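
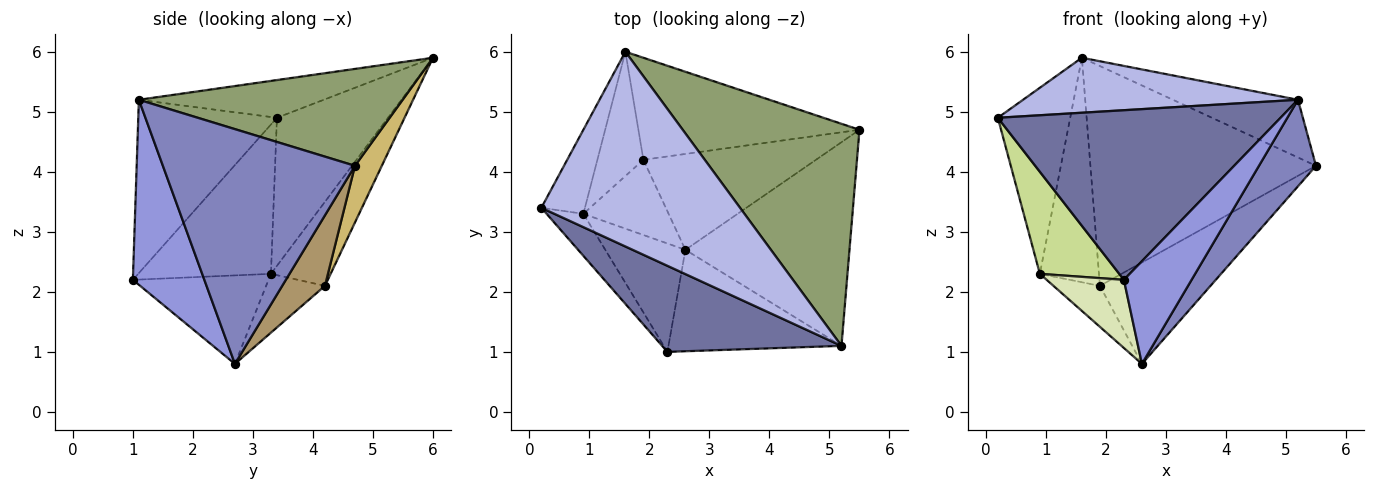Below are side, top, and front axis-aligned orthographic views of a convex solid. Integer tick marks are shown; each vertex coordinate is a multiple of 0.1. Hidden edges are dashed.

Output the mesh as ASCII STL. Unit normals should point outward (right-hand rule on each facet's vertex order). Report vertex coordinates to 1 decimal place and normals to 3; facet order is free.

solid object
 facet normal -0.401 -0.817 0.415
  outer loop
   vertex 5.2 1.1 5.2
   vertex 0.2 3.4 4.9
   vertex 2.3 1.0 2.2
  endloop
 endfacet
 facet normal 0.796 -0.236 -0.557
  outer loop
   vertex 5.2 1.1 5.2
   vertex 2.6 2.7 0.8
   vertex 5.5 4.7 4.1
  endloop
 endfacet
 facet normal 0.601 -0.569 -0.562
  outer loop
   vertex 5.2 1.1 5.2
   vertex 2.3 1.0 2.2
   vertex 2.6 2.7 0.8
  endloop
 endfacet
 facet normal -0.180 -0.267 0.947
  outer loop
   vertex 1.6 6.0 5.9
   vertex 0.2 3.4 4.9
   vertex 5.2 1.1 5.2
  endloop
 endfacet
 facet normal 0.469 0.222 0.855
  outer loop
   vertex 1.6 6.0 5.9
   vertex 5.2 1.1 5.2
   vertex 5.5 4.7 4.1
  endloop
 endfacet
 facet normal -0.813 0.530 -0.239
  outer loop
   vertex 0.9 3.3 2.3
   vertex 0.2 3.4 4.9
   vertex 1.6 6.0 5.9
  endloop
 endfacet
 facet normal -0.840 -0.502 -0.207
  outer loop
   vertex 0.9 3.3 2.3
   vertex 2.3 1.0 2.2
   vertex 0.2 3.4 4.9
  endloop
 endfacet
 facet normal -0.683 -0.389 -0.618
  outer loop
   vertex 0.9 3.3 2.3
   vertex 2.6 2.7 0.8
   vertex 2.3 1.0 2.2
  endloop
 endfacet
 facet normal 0.270 0.699 -0.662
  outer loop
   vertex 1.9 4.2 2.1
   vertex 5.5 4.7 4.1
   vertex 2.6 2.7 0.8
  endloop
 endfacet
 facet normal 0.107 0.902 -0.419
  outer loop
   vertex 1.9 4.2 2.1
   vertex 1.6 6.0 5.9
   vertex 5.5 4.7 4.1
  endloop
 endfacet
 facet normal -0.518 0.409 -0.751
  outer loop
   vertex 1.9 4.2 2.1
   vertex 2.6 2.7 0.8
   vertex 0.9 3.3 2.3
  endloop
 endfacet
 facet normal -0.662 0.655 -0.363
  outer loop
   vertex 1.9 4.2 2.1
   vertex 0.9 3.3 2.3
   vertex 1.6 6.0 5.9
  endloop
 endfacet
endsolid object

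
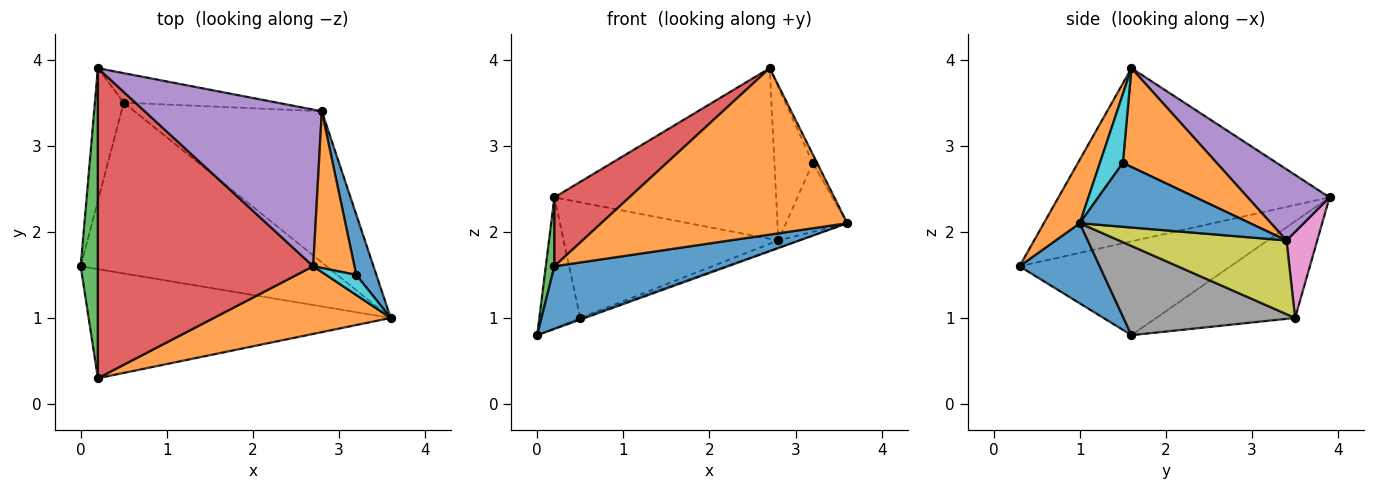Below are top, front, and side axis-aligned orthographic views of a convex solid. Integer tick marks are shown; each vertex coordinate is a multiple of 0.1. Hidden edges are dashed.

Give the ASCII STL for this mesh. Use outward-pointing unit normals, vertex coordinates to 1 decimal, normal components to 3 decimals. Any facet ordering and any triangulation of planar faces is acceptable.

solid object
 facet normal 0.224 -0.486 -0.845
  outer loop
   vertex 0.2 0.3 1.6
   vertex 0.0 1.6 0.8
   vertex 3.6 1.0 2.1
  endloop
 endfacet
 facet normal 0.134 -0.918 0.373
  outer loop
   vertex 0.2 0.3 1.6
   vertex 3.6 1.0 2.1
   vertex 2.7 1.6 3.9
  endloop
 endfacet
 facet normal -0.983 -0.040 0.181
  outer loop
   vertex 0.2 0.3 1.6
   vertex 0.2 3.9 2.4
   vertex 0.0 1.6 0.8
  endloop
 endfacet
 facet normal -0.618 -0.171 0.768
  outer loop
   vertex 0.2 0.3 1.6
   vertex 2.7 1.6 3.9
   vertex 0.2 3.9 2.4
  endloop
 endfacet
 facet normal 0.262 0.711 0.653
  outer loop
   vertex 2.8 3.4 1.9
   vertex 0.2 3.9 2.4
   vertex 2.7 1.6 3.9
  endloop
 endfacet
 facet normal -0.922 0.272 -0.275
  outer loop
   vertex 0.5 3.5 1.0
   vertex 0.0 1.6 0.8
   vertex 0.2 3.9 2.4
  endloop
 endfacet
 facet normal 0.138 0.960 -0.245
  outer loop
   vertex 0.5 3.5 1.0
   vertex 0.2 3.9 2.4
   vertex 2.8 3.4 1.9
  endloop
 endfacet
 facet normal 0.341 0.009 -0.940
  outer loop
   vertex 0.5 3.5 1.0
   vertex 3.6 1.0 2.1
   vertex 0.0 1.6 0.8
  endloop
 endfacet
 facet normal 0.366 0.044 -0.930
  outer loop
   vertex 0.5 3.5 1.0
   vertex 2.8 3.4 1.9
   vertex 3.6 1.0 2.1
  endloop
 endfacet
 facet normal 0.903 0.169 0.395
  outer loop
   vertex 3.2 1.5 2.8
   vertex 2.7 1.6 3.9
   vertex 3.6 1.0 2.1
  endloop
 endfacet
 facet normal 0.902 0.324 0.284
  outer loop
   vertex 3.2 1.5 2.8
   vertex 3.6 1.0 2.1
   vertex 2.8 3.4 1.9
  endloop
 endfacet
 facet normal 0.864 0.353 0.360
  outer loop
   vertex 3.2 1.5 2.8
   vertex 2.8 3.4 1.9
   vertex 2.7 1.6 3.9
  endloop
 endfacet
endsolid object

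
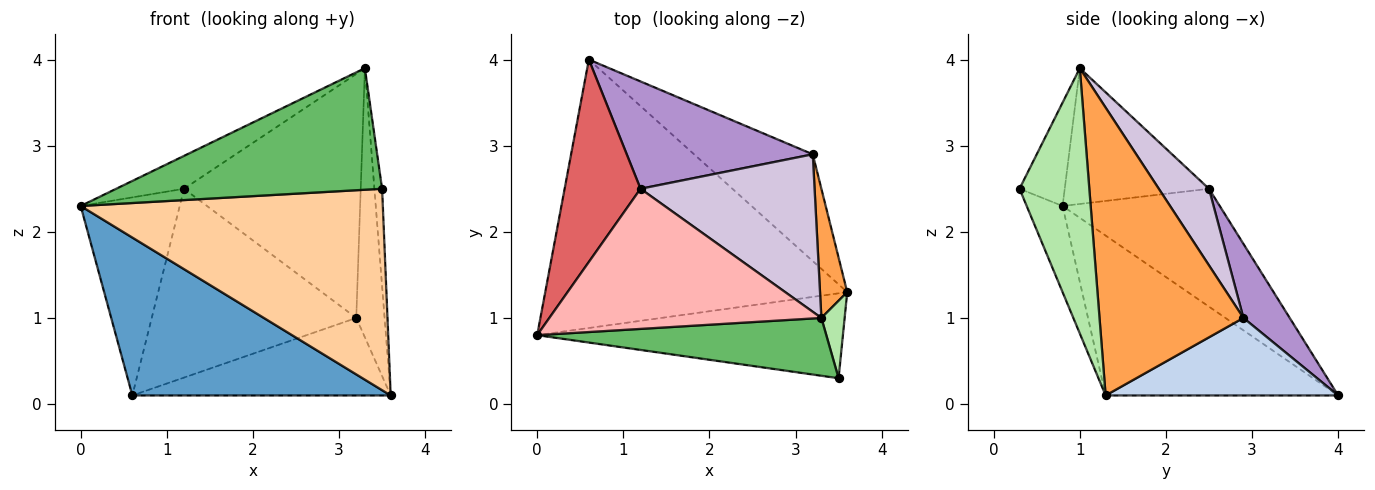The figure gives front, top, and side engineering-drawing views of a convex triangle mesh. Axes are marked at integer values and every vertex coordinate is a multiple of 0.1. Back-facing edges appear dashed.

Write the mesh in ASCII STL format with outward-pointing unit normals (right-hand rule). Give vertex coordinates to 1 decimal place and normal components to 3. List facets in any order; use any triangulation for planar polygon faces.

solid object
 facet normal -0.415 -0.461 -0.784
  outer loop
   vertex 0.6 4.0 0.1
   vertex 3.6 1.3 0.1
   vertex 0.0 0.8 2.3
  endloop
 endfacet
 facet normal 0.467 0.519 -0.715
  outer loop
   vertex 3.2 2.9 1.0
   vertex 3.6 1.3 0.1
   vertex 0.6 4.0 0.1
  endloop
 endfacet
 facet normal 0.977 0.192 0.092
  outer loop
   vertex 3.2 2.9 1.0
   vertex 3.3 1.0 3.9
   vertex 3.6 1.3 0.1
  endloop
 endfacet
 facet normal -0.109 -0.916 -0.386
  outer loop
   vertex 3.5 0.3 2.5
   vertex 0.0 0.8 2.3
   vertex 3.6 1.3 0.1
  endloop
 endfacet
 facet normal -0.152 -0.893 0.425
  outer loop
   vertex 3.5 0.3 2.5
   vertex 3.3 1.0 3.9
   vertex 0.0 0.8 2.3
  endloop
 endfacet
 facet normal 0.990 0.109 0.087
  outer loop
   vertex 3.5 0.3 2.5
   vertex 3.6 1.3 0.1
   vertex 3.3 1.0 3.9
  endloop
 endfacet
 facet normal -0.743 0.468 0.478
  outer loop
   vertex 1.2 2.5 2.5
   vertex 0.6 4.0 0.1
   vertex 0.0 0.8 2.3
  endloop
 endfacet
 facet normal -0.437 0.205 0.876
  outer loop
   vertex 1.2 2.5 2.5
   vertex 0.0 0.8 2.3
   vertex 3.3 1.0 3.9
  endloop
 endfacet
 facet normal 0.193 0.853 0.485
  outer loop
   vertex 1.2 2.5 2.5
   vertex 3.2 2.9 1.0
   vertex 0.6 4.0 0.1
  endloop
 endfacet
 facet normal 0.232 0.817 0.527
  outer loop
   vertex 1.2 2.5 2.5
   vertex 3.3 1.0 3.9
   vertex 3.2 2.9 1.0
  endloop
 endfacet
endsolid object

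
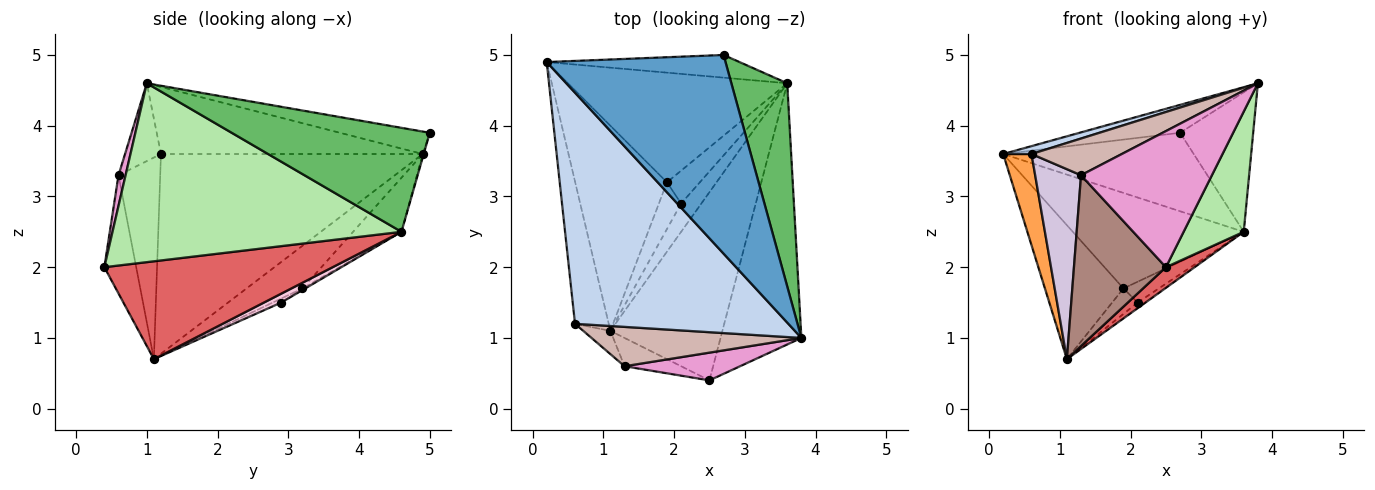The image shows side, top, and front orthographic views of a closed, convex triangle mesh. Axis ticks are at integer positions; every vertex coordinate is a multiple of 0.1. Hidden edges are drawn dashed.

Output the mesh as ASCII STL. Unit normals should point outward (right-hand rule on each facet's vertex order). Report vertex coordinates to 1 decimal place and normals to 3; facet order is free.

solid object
 facet normal -0.123 0.138 0.983
  outer loop
   vertex 2.7 5.0 3.9
   vertex 0.2 4.9 3.6
   vertex 3.8 1.0 4.6
  endloop
 endfacet
 facet normal -0.300 -0.032 0.953
  outer loop
   vertex 0.6 1.2 3.6
   vertex 3.8 1.0 4.6
   vertex 0.2 4.9 3.6
  endloop
 endfacet
 facet normal -0.981 -0.106 -0.165
  outer loop
   vertex 0.6 1.2 3.6
   vertex 0.2 4.9 3.6
   vertex 1.1 1.1 0.7
  endloop
 endfacet
 facet normal -0.005 0.961 -0.278
  outer loop
   vertex 3.6 4.6 2.5
   vertex 0.2 4.9 3.6
   vertex 2.7 5.0 3.9
  endloop
 endfacet
 facet normal 0.838 0.309 0.450
  outer loop
   vertex 3.6 4.6 2.5
   vertex 2.7 5.0 3.9
   vertex 3.8 1.0 4.6
  endloop
 endfacet
 facet normal 0.895 -0.186 -0.405
  outer loop
   vertex 2.5 0.4 2.0
   vertex 3.6 4.6 2.5
   vertex 3.8 1.0 4.6
  endloop
 endfacet
 facet normal 0.656 -0.082 -0.751
  outer loop
   vertex 2.5 0.4 2.0
   vertex 1.1 1.1 0.7
   vertex 3.6 4.6 2.5
  endloop
 endfacet
 facet normal -0.362 0.510 -0.780
  outer loop
   vertex 1.9 3.2 1.7
   vertex 1.1 1.1 0.7
   vertex 0.2 4.9 3.6
  endloop
 endfacet
 facet normal -0.183 0.646 -0.741
  outer loop
   vertex 1.9 3.2 1.7
   vertex 0.2 4.9 3.6
   vertex 3.6 4.6 2.5
  endloop
 endfacet
 facet normal -0.670 -0.737 -0.090
  outer loop
   vertex 1.3 0.6 3.3
   vertex 0.6 1.2 3.6
   vertex 1.1 1.1 0.7
  endloop
 endfacet
 facet normal -0.323 -0.934 -0.155
  outer loop
   vertex 1.3 0.6 3.3
   vertex 1.1 1.1 0.7
   vertex 2.5 0.4 2.0
  endloop
 endfacet
 facet normal -0.262 -0.658 0.706
  outer loop
   vertex 1.3 0.6 3.3
   vertex 3.8 1.0 4.6
   vertex 0.6 1.2 3.6
  endloop
 endfacet
 facet normal 0.053 -0.978 0.199
  outer loop
   vertex 1.3 0.6 3.3
   vertex 2.5 0.4 2.0
   vertex 3.8 1.0 4.6
  endloop
 endfacet
 facet normal 0.396 0.180 -0.900
  outer loop
   vertex 2.1 2.9 1.5
   vertex 3.6 4.6 2.5
   vertex 1.1 1.1 0.7
  endloop
 endfacet
 facet normal -0.158 0.473 -0.867
  outer loop
   vertex 2.1 2.9 1.5
   vertex 1.1 1.1 0.7
   vertex 1.9 3.2 1.7
  endloop
 endfacet
 facet normal -0.043 0.534 -0.844
  outer loop
   vertex 2.1 2.9 1.5
   vertex 1.9 3.2 1.7
   vertex 3.6 4.6 2.5
  endloop
 endfacet
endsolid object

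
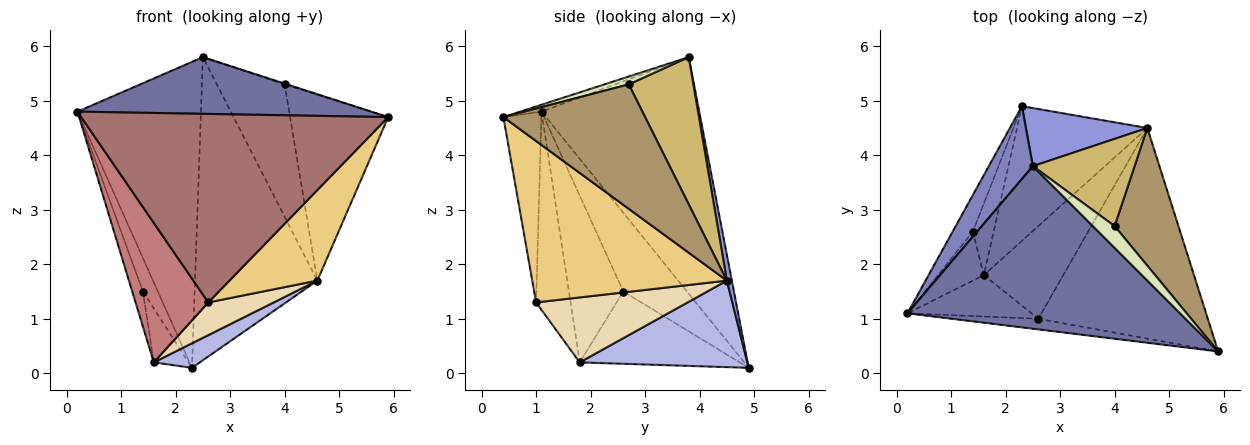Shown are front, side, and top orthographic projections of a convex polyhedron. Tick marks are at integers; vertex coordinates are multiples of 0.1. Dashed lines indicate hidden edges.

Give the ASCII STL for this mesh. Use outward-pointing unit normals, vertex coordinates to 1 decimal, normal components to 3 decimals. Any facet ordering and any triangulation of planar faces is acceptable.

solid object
 facet normal -0.024 -0.329 0.944
  outer loop
   vertex 2.5 3.8 5.8
   vertex 0.2 1.1 4.8
   vertex 5.9 0.4 4.7
  endloop
 endfacet
 facet normal -0.779 0.610 0.145
  outer loop
   vertex 2.5 3.8 5.8
   vertex 2.3 4.9 0.1
   vertex 0.2 1.1 4.8
  endloop
 endfacet
 facet normal 0.040 0.981 0.188
  outer loop
   vertex 4.6 4.5 1.7
   vertex 2.3 4.9 0.1
   vertex 2.5 3.8 5.8
  endloop
 endfacet
 facet normal 0.547 -0.150 -0.824
  outer loop
   vertex 4.6 4.5 1.7
   vertex 1.6 1.8 0.2
   vertex 2.3 4.9 0.1
  endloop
 endfacet
 facet normal -0.944 0.222 -0.243
  outer loop
   vertex 1.4 2.6 1.5
   vertex 0.2 1.1 4.8
   vertex 2.3 4.9 0.1
  endloop
 endfacet
 facet normal -0.948 0.186 -0.260
  outer loop
   vertex 1.4 2.6 1.5
   vertex 1.6 1.8 0.2
   vertex 0.2 1.1 4.8
  endloop
 endfacet
 facet normal -0.941 0.204 -0.270
  outer loop
   vertex 1.4 2.6 1.5
   vertex 2.3 4.9 0.1
   vertex 1.6 1.8 0.2
  endloop
 endfacet
 facet normal 0.339 0.035 0.940
  outer loop
   vertex 4.0 2.7 5.3
   vertex 2.5 3.8 5.8
   vertex 5.9 0.4 4.7
  endloop
 endfacet
 facet normal 0.758 0.524 0.389
  outer loop
   vertex 4.0 2.7 5.3
   vertex 5.9 0.4 4.7
   vertex 4.6 4.5 1.7
  endloop
 endfacet
 facet normal 0.623 0.653 0.430
  outer loop
   vertex 4.0 2.7 5.3
   vertex 4.6 4.5 1.7
   vertex 2.5 3.8 5.8
  endloop
 endfacet
 facet normal 0.658 -0.297 -0.691
  outer loop
   vertex 2.6 1.0 1.3
   vertex 4.6 4.5 1.7
   vertex 5.9 0.4 4.7
  endloop
 endfacet
 facet normal 0.611 -0.264 -0.747
  outer loop
   vertex 2.6 1.0 1.3
   vertex 1.6 1.8 0.2
   vertex 4.6 4.5 1.7
  endloop
 endfacet
 facet normal -0.123 -0.991 -0.056
  outer loop
   vertex 2.6 1.0 1.3
   vertex 5.9 0.4 4.7
   vertex 0.2 1.1 4.8
  endloop
 endfacet
 facet normal -0.414 -0.873 -0.259
  outer loop
   vertex 2.6 1.0 1.3
   vertex 0.2 1.1 4.8
   vertex 1.6 1.8 0.2
  endloop
 endfacet
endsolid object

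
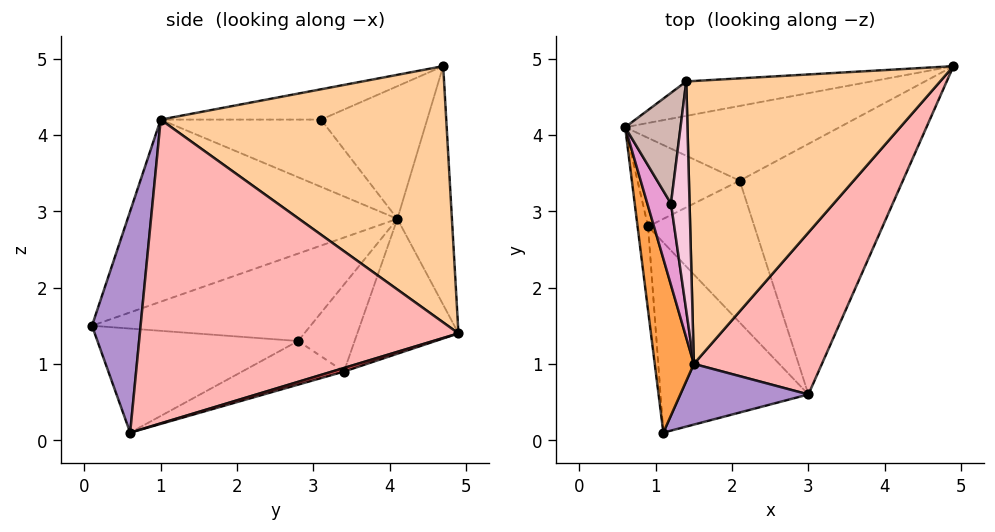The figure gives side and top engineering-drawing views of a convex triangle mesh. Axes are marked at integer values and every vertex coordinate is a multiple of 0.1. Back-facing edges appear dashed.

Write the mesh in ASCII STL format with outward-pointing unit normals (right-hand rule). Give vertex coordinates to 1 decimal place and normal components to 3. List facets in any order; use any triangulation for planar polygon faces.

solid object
 facet normal -0.243 0.952 -0.188
  outer loop
   vertex 1.4 4.7 4.9
   vertex 4.9 4.9 1.4
   vertex 0.6 4.1 2.9
  endloop
 endfacet
 facet normal -0.329 0.787 -0.522
  outer loop
   vertex 2.1 3.4 0.9
   vertex 0.6 4.1 2.9
   vertex 4.9 4.9 1.4
  endloop
 endfacet
 facet normal -0.959 -0.192 0.206
  outer loop
   vertex 1.5 1.0 4.2
   vertex 0.6 4.1 2.9
   vertex 1.1 0.1 1.5
  endloop
 endfacet
 facet normal 0.706 -0.113 0.699
  outer loop
   vertex 1.5 1.0 4.2
   vertex 4.9 4.9 1.4
   vertex 1.4 4.7 4.9
  endloop
 endfacet
 facet normal -0.990 -0.082 -0.119
  outer loop
   vertex 0.9 2.8 1.3
   vertex 1.1 0.1 1.5
   vertex 0.6 4.1 2.9
  endloop
 endfacet
 facet normal -0.509 0.619 -0.598
  outer loop
   vertex 0.9 2.8 1.3
   vertex 0.6 4.1 2.9
   vertex 2.1 3.4 0.9
  endloop
 endfacet
 facet normal 0.021 0.281 -0.960
  outer loop
   vertex 3.0 0.6 0.1
   vertex 2.1 3.4 0.9
   vertex 4.9 4.9 1.4
  endloop
 endfacet
 facet normal 0.816 -0.465 0.344
  outer loop
   vertex 3.0 0.6 0.1
   vertex 4.9 4.9 1.4
   vertex 1.5 1.0 4.2
  endloop
 endfacet
 facet normal 0.405 -0.884 0.234
  outer loop
   vertex 3.0 0.6 0.1
   vertex 1.5 1.0 4.2
   vertex 1.1 0.1 1.5
  endloop
 endfacet
 facet normal -0.572 -0.103 -0.814
  outer loop
   vertex 3.0 0.6 0.1
   vertex 1.1 0.1 1.5
   vertex 0.9 2.8 1.3
  endloop
 endfacet
 facet normal -0.376 0.141 -0.916
  outer loop
   vertex 3.0 0.6 0.1
   vertex 0.9 2.8 1.3
   vertex 2.1 3.4 0.9
  endloop
 endfacet
 facet normal -0.922 -0.053 0.385
  outer loop
   vertex 1.2 3.1 4.2
   vertex 1.4 4.7 4.9
   vertex 0.6 4.1 2.9
  endloop
 endfacet
 facet normal -0.935 -0.134 0.329
  outer loop
   vertex 1.2 3.1 4.2
   vertex 0.6 4.1 2.9
   vertex 1.5 1.0 4.2
  endloop
 endfacet
 facet normal -0.847 -0.121 0.518
  outer loop
   vertex 1.2 3.1 4.2
   vertex 1.5 1.0 4.2
   vertex 1.4 4.7 4.9
  endloop
 endfacet
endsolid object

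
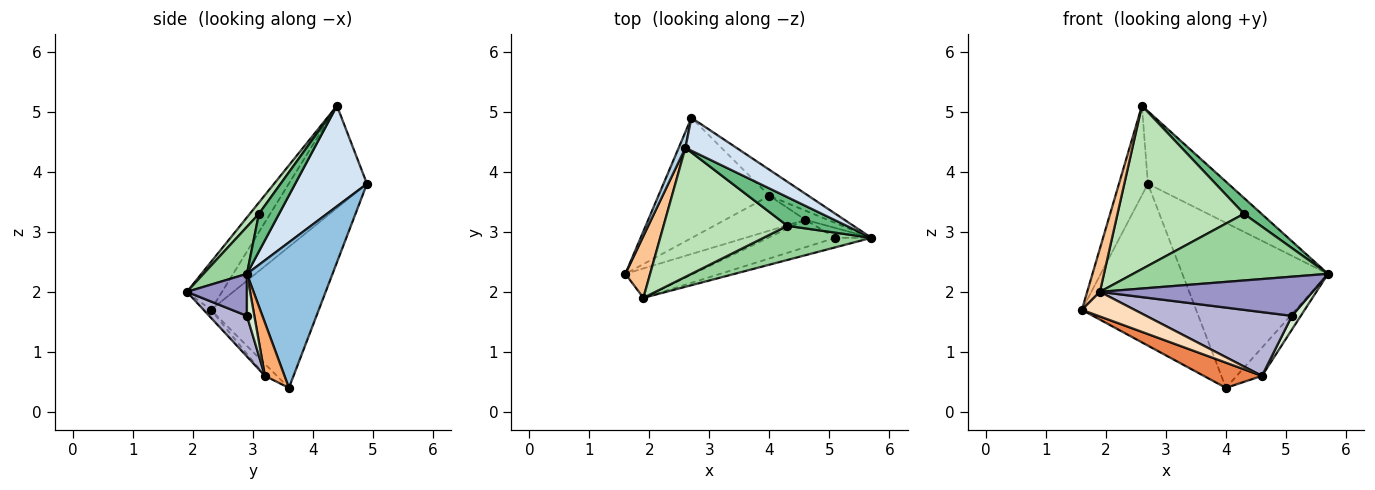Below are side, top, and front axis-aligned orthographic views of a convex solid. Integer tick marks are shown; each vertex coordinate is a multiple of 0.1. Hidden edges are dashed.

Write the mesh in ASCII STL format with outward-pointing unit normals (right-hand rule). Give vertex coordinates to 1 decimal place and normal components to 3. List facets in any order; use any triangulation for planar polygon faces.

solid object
 facet normal -0.604 0.640 -0.475
  outer loop
   vertex 4.0 3.6 0.4
   vertex 1.6 2.3 1.7
   vertex 2.7 4.9 3.8
  endloop
 endfacet
 facet normal 0.502 0.854 -0.135
  outer loop
   vertex 4.0 3.6 0.4
   vertex 2.7 4.9 3.8
   vertex 5.7 2.9 2.3
  endloop
 endfacet
 facet normal -0.936 0.347 0.061
  outer loop
   vertex 2.6 4.4 5.1
   vertex 2.7 4.9 3.8
   vertex 1.6 2.3 1.7
  endloop
 endfacet
 facet normal 0.631 0.706 0.320
  outer loop
   vertex 2.6 4.4 5.1
   vertex 5.7 2.9 2.3
   vertex 2.7 4.9 3.8
  endloop
 endfacet
 facet normal -0.120 -0.582 -0.804
  outer loop
   vertex 4.6 3.2 0.6
   vertex 1.6 2.3 1.7
   vertex 4.0 3.6 0.4
  endloop
 endfacet
 facet normal 0.593 0.766 -0.249
  outer loop
   vertex 4.6 3.2 0.6
   vertex 4.0 3.6 0.4
   vertex 5.7 2.9 2.3
  endloop
 endfacet
 facet normal -0.846 -0.306 0.438
  outer loop
   vertex 1.9 1.9 2.0
   vertex 2.6 4.4 5.1
   vertex 1.6 2.3 1.7
  endloop
 endfacet
 facet normal -0.088 -0.639 -0.764
  outer loop
   vertex 1.9 1.9 2.0
   vertex 1.6 2.3 1.7
   vertex 4.6 3.2 0.6
  endloop
 endfacet
 facet normal 0.486 -0.424 0.765
  outer loop
   vertex 4.3 3.1 3.3
   vertex 5.7 2.9 2.3
   vertex 2.6 4.4 5.1
  endloop
 endfacet
 facet normal 0.194 -0.873 0.447
  outer loop
   vertex 4.3 3.1 3.3
   vertex 1.9 1.9 2.0
   vertex 5.7 2.9 2.3
  endloop
 endfacet
 facet normal 0.056 -0.783 0.619
  outer loop
   vertex 4.3 3.1 3.3
   vertex 2.6 4.4 5.1
   vertex 1.9 1.9 2.0
  endloop
 endfacet
 facet normal 0.563 -0.671 -0.483
  outer loop
   vertex 5.1 2.9 1.6
   vertex 4.6 3.2 0.6
   vertex 5.7 2.9 2.3
  endloop
 endfacet
 facet normal 0.265 -0.937 -0.227
  outer loop
   vertex 5.1 2.9 1.6
   vertex 5.7 2.9 2.3
   vertex 1.9 1.9 2.0
  endloop
 endfacet
 facet normal 0.231 -0.894 -0.384
  outer loop
   vertex 5.1 2.9 1.6
   vertex 1.9 1.9 2.0
   vertex 4.6 3.2 0.6
  endloop
 endfacet
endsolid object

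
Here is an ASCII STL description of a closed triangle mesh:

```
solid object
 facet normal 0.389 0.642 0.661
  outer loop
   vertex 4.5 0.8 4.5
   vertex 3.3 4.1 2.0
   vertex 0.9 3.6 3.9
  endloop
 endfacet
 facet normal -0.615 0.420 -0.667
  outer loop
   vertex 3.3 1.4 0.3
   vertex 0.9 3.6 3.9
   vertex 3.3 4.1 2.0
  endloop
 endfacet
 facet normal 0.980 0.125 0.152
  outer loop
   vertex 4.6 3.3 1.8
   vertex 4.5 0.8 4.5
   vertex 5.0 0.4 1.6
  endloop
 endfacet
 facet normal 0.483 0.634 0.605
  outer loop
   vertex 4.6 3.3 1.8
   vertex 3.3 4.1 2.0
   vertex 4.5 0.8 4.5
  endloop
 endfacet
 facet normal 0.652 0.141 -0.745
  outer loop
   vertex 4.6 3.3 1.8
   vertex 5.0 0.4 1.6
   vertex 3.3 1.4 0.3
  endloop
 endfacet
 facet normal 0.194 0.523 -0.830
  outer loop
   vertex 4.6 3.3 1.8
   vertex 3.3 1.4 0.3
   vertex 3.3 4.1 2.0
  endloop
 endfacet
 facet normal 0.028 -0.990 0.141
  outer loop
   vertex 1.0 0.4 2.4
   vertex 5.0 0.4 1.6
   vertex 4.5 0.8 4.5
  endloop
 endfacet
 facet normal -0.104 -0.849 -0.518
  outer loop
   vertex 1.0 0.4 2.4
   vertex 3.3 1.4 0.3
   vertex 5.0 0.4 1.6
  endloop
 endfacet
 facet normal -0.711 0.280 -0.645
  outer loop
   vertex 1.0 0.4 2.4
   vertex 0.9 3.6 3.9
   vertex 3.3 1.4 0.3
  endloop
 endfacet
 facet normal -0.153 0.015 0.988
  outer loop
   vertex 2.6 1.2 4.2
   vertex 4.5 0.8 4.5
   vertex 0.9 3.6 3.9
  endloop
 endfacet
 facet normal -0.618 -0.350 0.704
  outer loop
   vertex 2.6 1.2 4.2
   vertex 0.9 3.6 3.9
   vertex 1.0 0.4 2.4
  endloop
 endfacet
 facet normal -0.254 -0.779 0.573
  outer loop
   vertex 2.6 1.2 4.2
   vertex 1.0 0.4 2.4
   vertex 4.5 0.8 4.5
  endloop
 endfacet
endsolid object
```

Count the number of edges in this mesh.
18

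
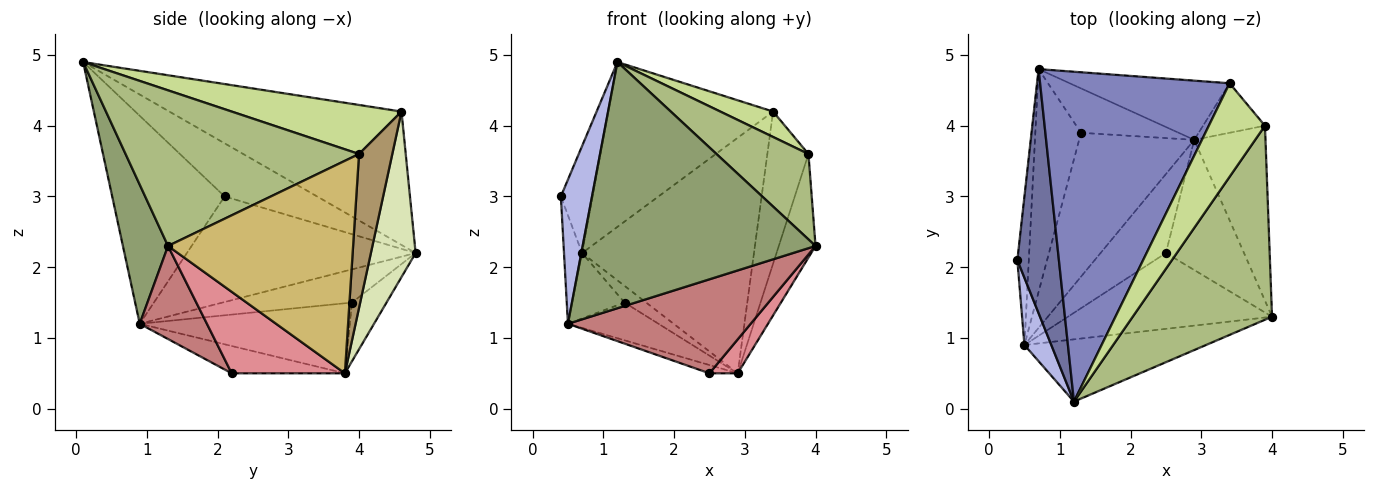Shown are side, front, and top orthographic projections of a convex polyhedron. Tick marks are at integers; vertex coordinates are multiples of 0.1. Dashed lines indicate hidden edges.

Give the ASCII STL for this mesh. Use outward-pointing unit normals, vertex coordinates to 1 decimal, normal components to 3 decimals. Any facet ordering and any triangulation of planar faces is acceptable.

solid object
 facet normal -0.761 0.261 0.595
  outer loop
   vertex 1.2 0.1 4.9
   vertex 0.7 4.8 2.2
   vertex 0.4 2.1 3.0
  endloop
 endfacet
 facet normal -0.533 0.378 0.757
  outer loop
   vertex 3.4 4.6 4.2
   vertex 0.7 4.8 2.2
   vertex 1.2 0.1 4.9
  endloop
 endfacet
 facet normal -0.991 0.078 -0.107
  outer loop
   vertex 0.5 0.9 1.2
   vertex 0.4 2.1 3.0
   vertex 0.7 4.8 2.2
  endloop
 endfacet
 facet normal -0.956 -0.265 0.124
  outer loop
   vertex 0.5 0.9 1.2
   vertex 1.2 0.1 4.9
   vertex 0.4 2.1 3.0
  endloop
 endfacet
 facet normal 0.185 -0.953 -0.241
  outer loop
   vertex 0.5 0.9 1.2
   vertex 4.0 1.3 2.3
   vertex 1.2 0.1 4.9
  endloop
 endfacet
 facet normal 0.715 -0.282 0.640
  outer loop
   vertex 3.9 4.0 3.6
   vertex 1.2 0.1 4.9
   vertex 4.0 1.3 2.3
  endloop
 endfacet
 facet normal 0.645 -0.200 0.738
  outer loop
   vertex 3.9 4.0 3.6
   vertex 3.4 4.6 4.2
   vertex 1.2 0.1 4.9
  endloop
 endfacet
 facet normal 0.245 0.940 -0.236
  outer loop
   vertex 2.9 3.8 0.5
   vertex 0.7 4.8 2.2
   vertex 3.4 4.6 4.2
  endloop
 endfacet
 facet normal 0.610 0.754 -0.245
  outer loop
   vertex 2.9 3.8 0.5
   vertex 3.4 4.6 4.2
   vertex 3.9 4.0 3.6
  endloop
 endfacet
 facet normal 0.932 0.185 -0.312
  outer loop
   vertex 2.9 3.8 0.5
   vertex 3.9 4.0 3.6
   vertex 4.0 1.3 2.3
  endloop
 endfacet
 facet normal -0.572 0.231 -0.787
  outer loop
   vertex 1.3 3.9 1.5
   vertex 0.5 0.9 1.2
   vertex 0.7 4.8 2.2
  endloop
 endfacet
 facet normal -0.490 0.307 -0.815
  outer loop
   vertex 1.3 3.9 1.5
   vertex 0.7 4.8 2.2
   vertex 2.9 3.8 0.5
  endloop
 endfacet
 facet normal -0.507 0.219 -0.834
  outer loop
   vertex 1.3 3.9 1.5
   vertex 2.9 3.8 0.5
   vertex 0.5 0.9 1.2
  endloop
 endfacet
 facet normal 0.275 -0.748 -0.604
  outer loop
   vertex 2.5 2.2 0.5
   vertex 4.0 1.3 2.3
   vertex 0.5 0.9 1.2
  endloop
 endfacet
 facet normal 0.711 -0.178 -0.681
  outer loop
   vertex 2.5 2.2 0.5
   vertex 2.9 3.8 0.5
   vertex 4.0 1.3 2.3
  endloop
 endfacet
 facet normal -0.384 0.096 -0.918
  outer loop
   vertex 2.5 2.2 0.5
   vertex 0.5 0.9 1.2
   vertex 2.9 3.8 0.5
  endloop
 endfacet
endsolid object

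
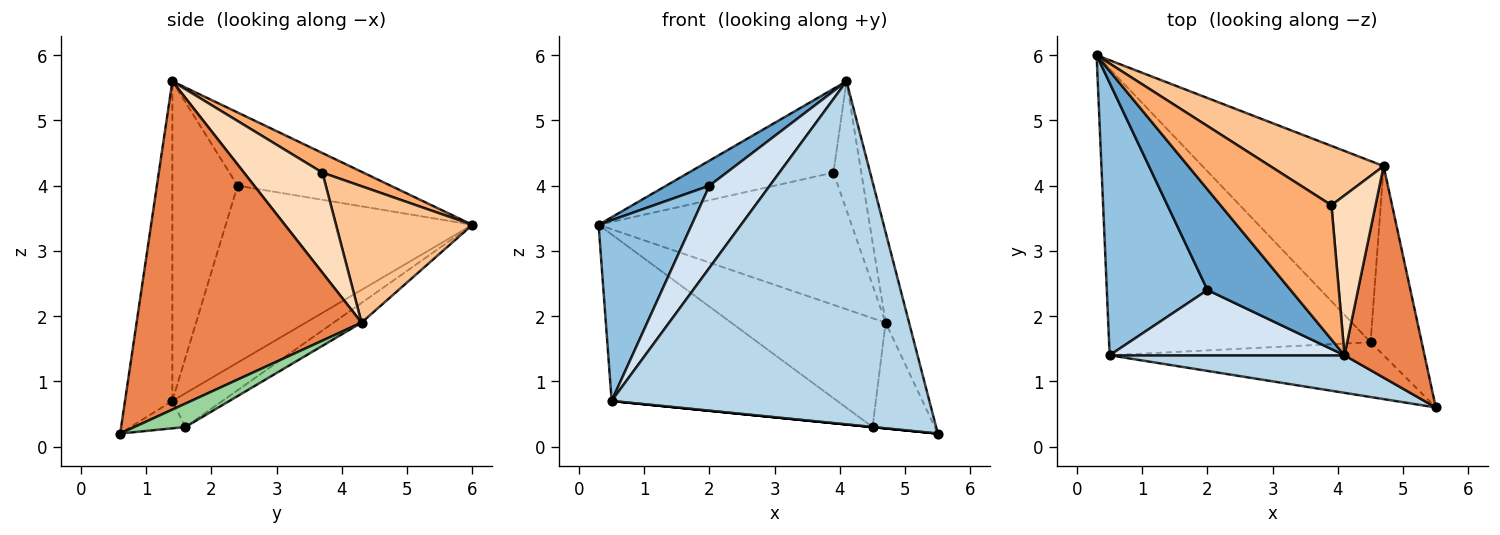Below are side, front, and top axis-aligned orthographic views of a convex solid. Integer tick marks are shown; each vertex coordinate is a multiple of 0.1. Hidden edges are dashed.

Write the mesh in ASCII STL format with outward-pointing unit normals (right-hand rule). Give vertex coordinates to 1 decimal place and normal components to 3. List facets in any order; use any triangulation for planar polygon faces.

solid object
 facet normal -0.650 -0.184 0.738
  outer loop
   vertex 2.0 2.4 4.0
   vertex 4.1 1.4 5.6
   vertex 0.3 6.0 3.4
  endloop
 endfacet
 facet normal -0.826 -0.312 0.470
  outer loop
   vertex 0.5 1.4 0.7
   vertex 2.0 2.4 4.0
   vertex 0.3 6.0 3.4
  endloop
 endfacet
 facet normal -0.147 -0.983 0.108
  outer loop
   vertex 0.5 1.4 0.7
   vertex 5.5 0.6 0.2
   vertex 4.1 1.4 5.6
  endloop
 endfacet
 facet normal -0.646 -0.597 0.475
  outer loop
   vertex 0.5 1.4 0.7
   vertex 4.1 1.4 5.6
   vertex 2.0 2.4 4.0
  endloop
 endfacet
 facet normal 0.967 0.101 0.236
  outer loop
   vertex 4.7 4.3 1.9
   vertex 4.1 1.4 5.6
   vertex 5.5 0.6 0.2
  endloop
 endfacet
 facet normal 0.148 0.524 0.839
  outer loop
   vertex 3.9 3.7 4.2
   vertex 0.3 6.0 3.4
   vertex 4.1 1.4 5.6
  endloop
 endfacet
 facet normal 0.441 0.819 0.367
  outer loop
   vertex 3.9 3.7 4.2
   vertex 4.7 4.3 1.9
   vertex 0.3 6.0 3.4
  endloop
 endfacet
 facet normal 0.870 0.309 0.383
  outer loop
   vertex 3.9 3.7 4.2
   vertex 4.1 1.4 5.6
   vertex 4.7 4.3 1.9
  endloop
 endfacet
 facet normal -0.100 0.000 -0.995
  outer loop
   vertex 4.5 1.6 0.3
   vertex 5.5 0.6 0.2
   vertex 0.5 1.4 0.7
  endloop
 endfacet
 facet normal 0.372 0.453 -0.810
  outer loop
   vertex 4.5 1.6 0.3
   vertex 4.7 4.3 1.9
   vertex 5.5 0.6 0.2
  endloop
 endfacet
 facet normal -0.111 0.499 -0.859
  outer loop
   vertex 4.5 1.6 0.3
   vertex 0.5 1.4 0.7
   vertex 0.3 6.0 3.4
  endloop
 endfacet
 facet normal -0.093 0.513 -0.854
  outer loop
   vertex 4.5 1.6 0.3
   vertex 0.3 6.0 3.4
   vertex 4.7 4.3 1.9
  endloop
 endfacet
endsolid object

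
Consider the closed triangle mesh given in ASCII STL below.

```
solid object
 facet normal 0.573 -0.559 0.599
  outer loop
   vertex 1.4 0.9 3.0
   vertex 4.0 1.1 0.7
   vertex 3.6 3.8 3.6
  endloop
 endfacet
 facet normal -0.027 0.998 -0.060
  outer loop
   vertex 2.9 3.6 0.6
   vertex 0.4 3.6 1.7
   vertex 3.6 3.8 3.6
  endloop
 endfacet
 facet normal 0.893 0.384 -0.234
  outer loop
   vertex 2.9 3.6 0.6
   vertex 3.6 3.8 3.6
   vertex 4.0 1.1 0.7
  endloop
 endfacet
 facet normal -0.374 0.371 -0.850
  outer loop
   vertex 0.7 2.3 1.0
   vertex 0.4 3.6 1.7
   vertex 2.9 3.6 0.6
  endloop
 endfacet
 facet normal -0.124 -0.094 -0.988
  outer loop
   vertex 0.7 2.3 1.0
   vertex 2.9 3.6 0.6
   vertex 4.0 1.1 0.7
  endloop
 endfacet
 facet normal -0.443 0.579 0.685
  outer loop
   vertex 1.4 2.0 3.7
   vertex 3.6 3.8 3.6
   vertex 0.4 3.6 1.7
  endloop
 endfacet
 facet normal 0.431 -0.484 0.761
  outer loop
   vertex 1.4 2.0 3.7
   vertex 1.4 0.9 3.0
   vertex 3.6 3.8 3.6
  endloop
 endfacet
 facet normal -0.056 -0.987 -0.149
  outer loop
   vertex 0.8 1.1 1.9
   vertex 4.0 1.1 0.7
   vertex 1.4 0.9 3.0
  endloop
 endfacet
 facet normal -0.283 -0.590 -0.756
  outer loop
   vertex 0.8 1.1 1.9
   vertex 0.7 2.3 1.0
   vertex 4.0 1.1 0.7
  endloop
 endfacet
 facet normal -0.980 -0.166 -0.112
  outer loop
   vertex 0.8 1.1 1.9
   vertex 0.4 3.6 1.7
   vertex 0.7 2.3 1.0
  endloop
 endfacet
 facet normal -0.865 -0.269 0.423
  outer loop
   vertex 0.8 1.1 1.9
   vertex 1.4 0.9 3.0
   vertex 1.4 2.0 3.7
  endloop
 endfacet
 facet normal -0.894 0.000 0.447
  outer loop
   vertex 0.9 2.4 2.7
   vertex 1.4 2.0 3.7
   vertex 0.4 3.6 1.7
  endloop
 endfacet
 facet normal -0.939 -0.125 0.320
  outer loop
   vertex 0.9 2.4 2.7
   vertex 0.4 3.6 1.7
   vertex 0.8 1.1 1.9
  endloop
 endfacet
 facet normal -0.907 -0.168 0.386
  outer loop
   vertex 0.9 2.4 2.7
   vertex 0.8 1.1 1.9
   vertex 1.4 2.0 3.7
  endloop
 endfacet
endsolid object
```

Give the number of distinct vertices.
9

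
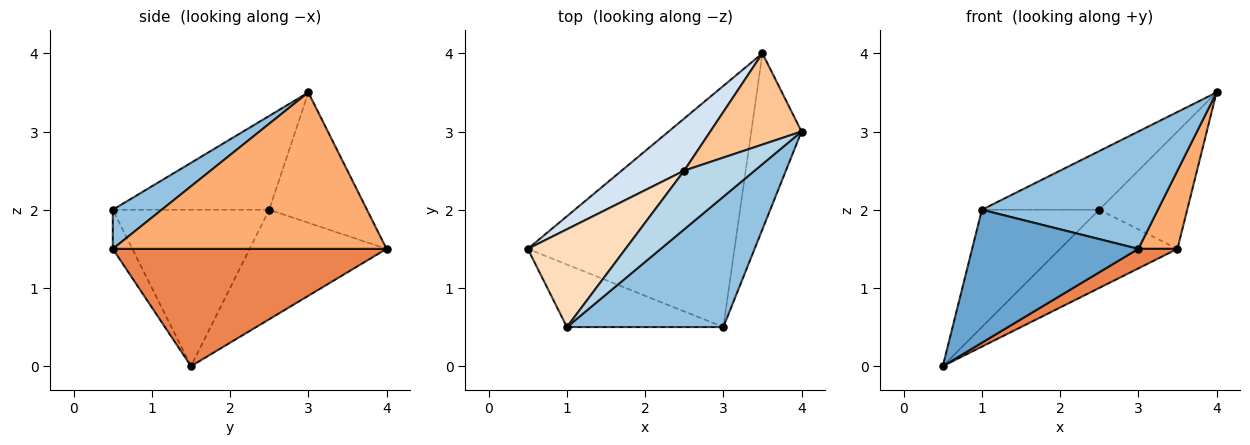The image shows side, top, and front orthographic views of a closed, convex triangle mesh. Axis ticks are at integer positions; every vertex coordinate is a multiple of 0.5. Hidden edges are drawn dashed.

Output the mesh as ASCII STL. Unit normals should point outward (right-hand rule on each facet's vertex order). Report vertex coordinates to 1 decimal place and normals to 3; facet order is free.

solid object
 facet normal -0.106 -0.900 -0.423
  outer loop
   vertex 3.0 0.5 1.5
   vertex 1.0 0.5 2.0
   vertex 0.5 1.5 0.0
  endloop
 endfacet
 facet normal 0.183 -0.658 0.731
  outer loop
   vertex 3.0 0.5 1.5
   vertex 4.0 3.0 3.5
   vertex 1.0 0.5 2.0
  endloop
 endfacet
 facet normal -0.686 0.514 0.514
  outer loop
   vertex 2.5 2.5 2.0
   vertex 1.0 0.5 2.0
   vertex 4.0 3.0 3.5
  endloop
 endfacet
 facet normal -0.697 0.597 0.398
  outer loop
   vertex 3.5 4.0 1.5
   vertex 0.5 1.5 0.0
   vertex 2.5 2.5 2.0
  endloop
 endfacet
 facet normal 0.492 -0.070 -0.868
  outer loop
   vertex 3.5 4.0 1.5
   vertex 3.0 0.5 1.5
   vertex 0.5 1.5 0.0
  endloop
 endfacet
 facet normal 0.943 -0.135 -0.303
  outer loop
   vertex 3.5 4.0 1.5
   vertex 4.0 3.0 3.5
   vertex 3.0 0.5 1.5
  endloop
 endfacet
 facet normal -0.659 0.593 0.462
  outer loop
   vertex 3.5 4.0 1.5
   vertex 2.5 2.5 2.0
   vertex 4.0 3.0 3.5
  endloop
 endfacet
 facet normal -0.716 0.537 0.447
  outer loop
   vertex 2.5 2.5 2.0
   vertex 0.5 1.5 0.0
   vertex 1.0 0.5 2.0
  endloop
 endfacet
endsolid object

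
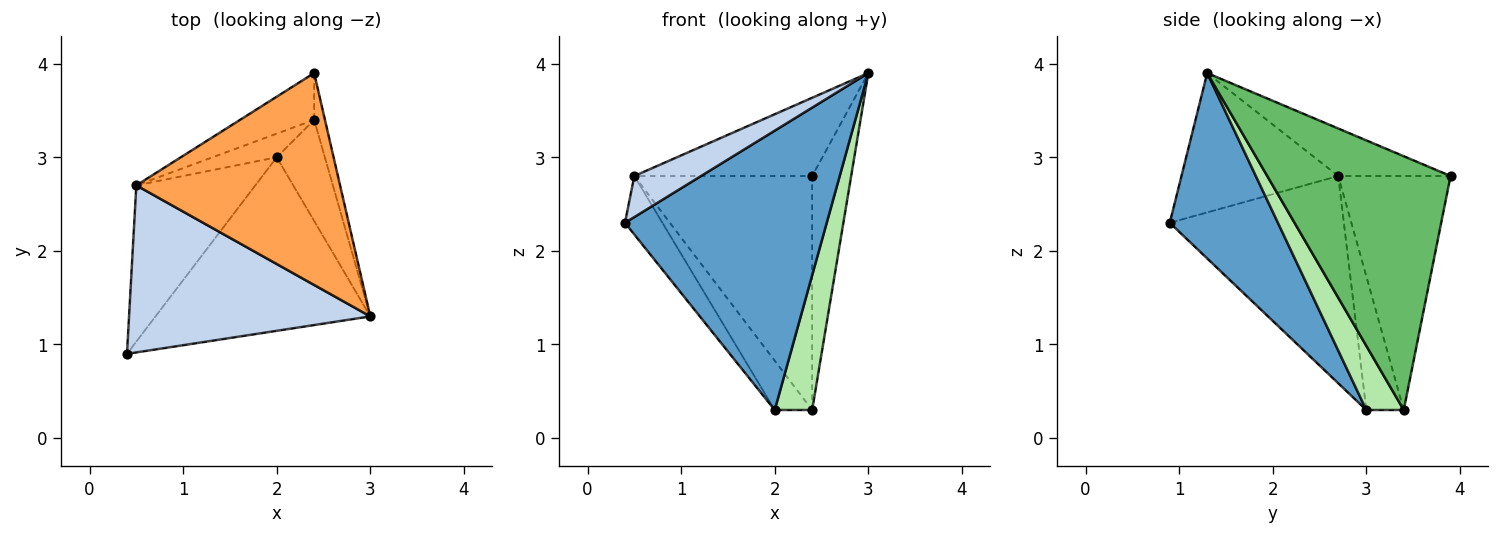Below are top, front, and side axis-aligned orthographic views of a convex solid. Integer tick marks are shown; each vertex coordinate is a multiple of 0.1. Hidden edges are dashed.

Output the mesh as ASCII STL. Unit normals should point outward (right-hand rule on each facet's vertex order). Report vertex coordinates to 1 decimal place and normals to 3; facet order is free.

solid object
 facet normal 0.414 -0.773 -0.480
  outer loop
   vertex 2.0 3.0 0.3
   vertex 3.0 1.3 3.9
   vertex 0.4 0.9 2.3
  endloop
 endfacet
 facet normal -0.489 -0.208 0.847
  outer loop
   vertex 0.5 2.7 2.8
   vertex 0.4 0.9 2.3
   vertex 3.0 1.3 3.9
  endloop
 endfacet
 facet normal -0.214 0.338 0.916
  outer loop
   vertex 0.5 2.7 2.8
   vertex 3.0 1.3 3.9
   vertex 2.4 3.9 2.8
  endloop
 endfacet
 facet normal -0.853 0.183 -0.490
  outer loop
   vertex 0.5 2.7 2.8
   vertex 2.0 3.0 0.3
   vertex 0.4 0.9 2.3
  endloop
 endfacet
 facet normal 0.977 0.208 -0.042
  outer loop
   vertex 2.4 3.4 0.3
   vertex 2.4 3.9 2.8
   vertex 3.0 1.3 3.9
  endloop
 endfacet
 facet normal 0.625 -0.625 -0.469
  outer loop
   vertex 2.4 3.4 0.3
   vertex 3.0 1.3 3.9
   vertex 2.0 3.0 0.3
  endloop
 endfacet
 facet normal -0.527 0.834 -0.167
  outer loop
   vertex 2.4 3.4 0.3
   vertex 0.5 2.7 2.8
   vertex 2.4 3.9 2.8
  endloop
 endfacet
 facet normal -0.670 0.670 -0.321
  outer loop
   vertex 2.4 3.4 0.3
   vertex 2.0 3.0 0.3
   vertex 0.5 2.7 2.8
  endloop
 endfacet
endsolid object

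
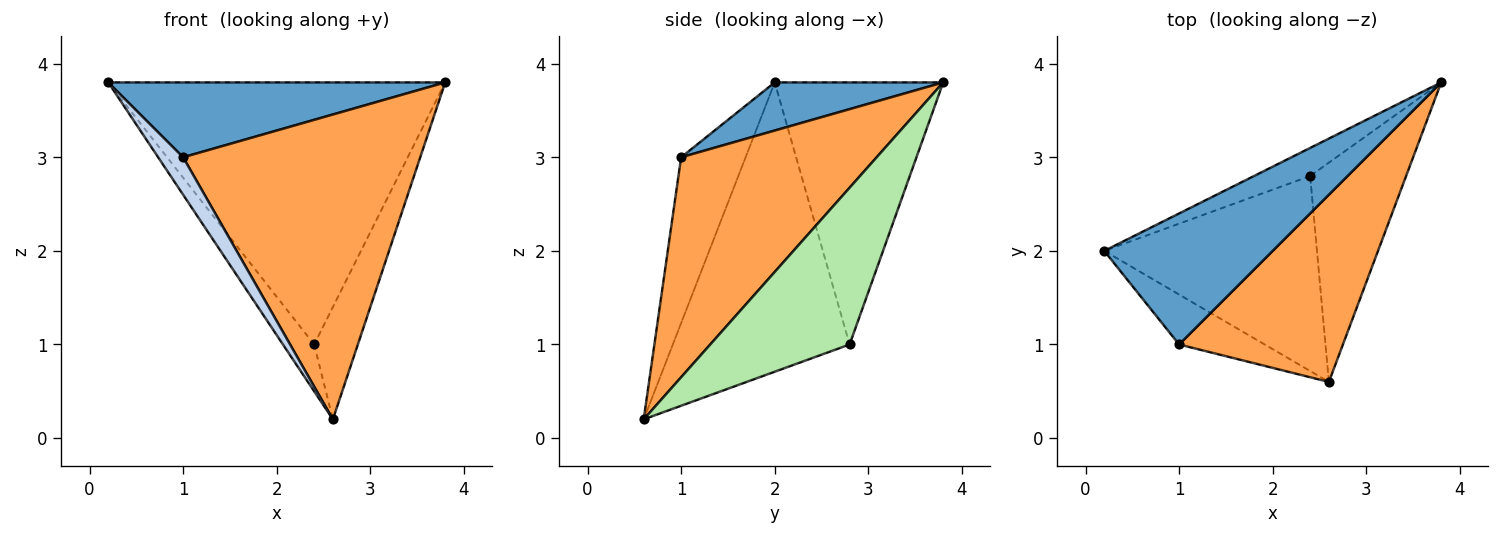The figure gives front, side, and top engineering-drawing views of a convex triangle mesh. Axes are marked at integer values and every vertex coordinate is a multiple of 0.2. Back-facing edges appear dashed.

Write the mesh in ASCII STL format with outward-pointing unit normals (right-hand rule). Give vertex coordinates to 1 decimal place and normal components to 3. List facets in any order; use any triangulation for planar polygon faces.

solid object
 facet normal 0.241 -0.482 0.843
  outer loop
   vertex 1.0 1.0 3.0
   vertex 3.8 3.8 3.8
   vertex 0.2 2.0 3.8
  endloop
 endfacet
 facet normal -0.840 -0.325 -0.434
  outer loop
   vertex 1.0 1.0 3.0
   vertex 0.2 2.0 3.8
   vertex 2.6 0.6 0.2
  endloop
 endfacet
 facet normal 0.575 -0.697 0.428
  outer loop
   vertex 1.0 1.0 3.0
   vertex 2.6 0.6 0.2
   vertex 3.8 3.8 3.8
  endloop
 endfacet
 facet normal -0.445 0.890 -0.095
  outer loop
   vertex 2.4 2.8 1.0
   vertex 0.2 2.0 3.8
   vertex 3.8 3.8 3.8
  endloop
 endfacet
 facet normal -0.798 0.141 -0.586
  outer loop
   vertex 2.4 2.8 1.0
   vertex 2.6 0.6 0.2
   vertex 0.2 2.0 3.8
  endloop
 endfacet
 facet normal 0.824 0.258 -0.504
  outer loop
   vertex 2.4 2.8 1.0
   vertex 3.8 3.8 3.8
   vertex 2.6 0.6 0.2
  endloop
 endfacet
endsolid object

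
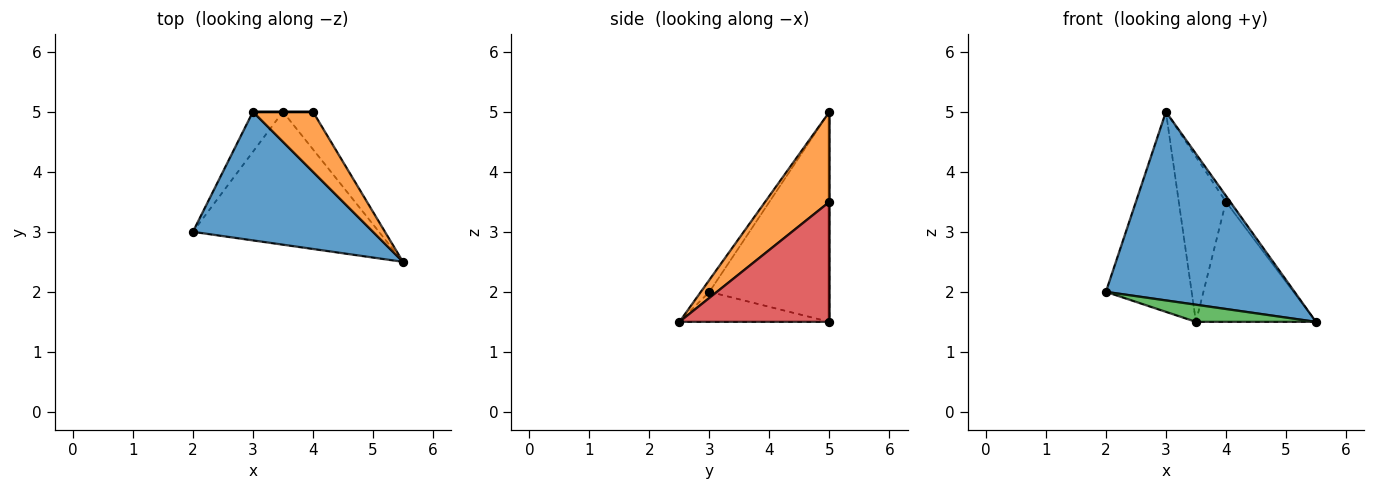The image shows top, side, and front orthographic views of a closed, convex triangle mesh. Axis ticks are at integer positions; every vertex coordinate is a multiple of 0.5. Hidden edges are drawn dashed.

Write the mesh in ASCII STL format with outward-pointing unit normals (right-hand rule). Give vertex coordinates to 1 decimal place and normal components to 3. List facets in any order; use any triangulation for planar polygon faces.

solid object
 facet normal -0.038 -0.826 0.563
  outer loop
   vertex 3.0 5.0 5.0
   vertex 2.0 3.0 2.0
   vertex 5.5 2.5 1.5
  endloop
 endfacet
 facet normal 0.831 0.055 0.554
  outer loop
   vertex 3.0 5.0 5.0
   vertex 5.5 2.5 1.5
   vertex 4.0 5.0 3.5
  endloop
 endfacet
 facet normal -0.158 -0.126 -0.979
  outer loop
   vertex 3.5 5.0 1.5
   vertex 5.5 2.5 1.5
   vertex 2.0 3.0 2.0
  endloop
 endfacet
 facet normal 0.766 0.613 -0.192
  outer loop
   vertex 3.5 5.0 1.5
   vertex 4.0 5.0 3.5
   vertex 5.5 2.5 1.5
  endloop
 endfacet
 facet normal -0.808 0.577 -0.115
  outer loop
   vertex 3.5 5.0 1.5
   vertex 2.0 3.0 2.0
   vertex 3.0 5.0 5.0
  endloop
 endfacet
 facet normal 0.000 1.000 0.000
  outer loop
   vertex 3.5 5.0 1.5
   vertex 3.0 5.0 5.0
   vertex 4.0 5.0 3.5
  endloop
 endfacet
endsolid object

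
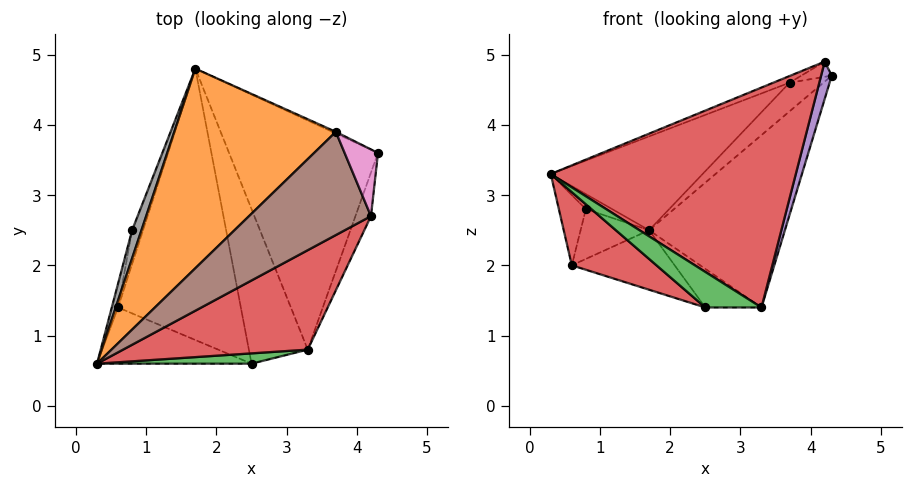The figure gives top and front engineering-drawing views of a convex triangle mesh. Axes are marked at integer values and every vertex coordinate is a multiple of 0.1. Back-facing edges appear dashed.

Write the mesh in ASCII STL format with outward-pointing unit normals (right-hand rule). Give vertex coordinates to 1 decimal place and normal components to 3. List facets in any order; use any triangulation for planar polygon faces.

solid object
 facet normal 0.690 0.435 -0.578
  outer loop
   vertex 3.3 0.8 1.4
   vertex 1.7 4.8 2.5
   vertex 4.3 3.6 4.7
  endloop
 endfacet
 facet normal -0.605 0.339 0.721
  outer loop
   vertex 3.7 3.9 4.6
   vertex 1.7 4.8 2.5
   vertex 0.3 0.6 3.3
  endloop
 endfacet
 facet normal 0.453 0.890 -0.050
  outer loop
   vertex 3.7 3.9 4.6
   vertex 4.3 3.6 4.7
   vertex 1.7 4.8 2.5
  endloop
 endfacet
 facet normal 0.306 -0.867 0.392
  outer loop
   vertex 4.2 2.7 4.9
   vertex 0.3 0.6 3.3
   vertex 3.3 0.8 1.4
  endloop
 endfacet
 facet normal 0.974 -0.146 -0.171
  outer loop
   vertex 4.2 2.7 4.9
   vertex 3.3 0.8 1.4
   vertex 4.3 3.6 4.7
  endloop
 endfacet
 facet normal -0.406 0.059 0.912
  outer loop
   vertex 4.2 2.7 4.9
   vertex 3.7 3.9 4.6
   vertex 0.3 0.6 3.3
  endloop
 endfacet
 facet normal -0.051 0.222 0.974
  outer loop
   vertex 4.2 2.7 4.9
   vertex 4.3 3.6 4.7
   vertex 3.7 3.9 4.6
  endloop
 endfacet
 facet normal -0.674 0.349 0.651
  outer loop
   vertex 0.8 2.5 2.8
   vertex 0.3 0.6 3.3
   vertex 1.7 4.8 2.5
  endloop
 endfacet
 facet normal -0.969 0.234 -0.080
  outer loop
   vertex 0.8 2.5 2.8
   vertex 0.6 1.4 2.0
   vertex 0.3 0.6 3.3
  endloop
 endfacet
 facet normal -0.917 0.330 -0.224
  outer loop
   vertex 0.8 2.5 2.8
   vertex 1.7 4.8 2.5
   vertex 0.6 1.4 2.0
  endloop
 endfacet
 facet normal -0.061 0.242 -0.968
  outer loop
   vertex 2.5 0.6 1.4
   vertex 1.7 4.8 2.5
   vertex 3.3 0.8 1.4
  endloop
 endfacet
 facet normal -0.213 0.209 -0.954
  outer loop
   vertex 2.5 0.6 1.4
   vertex 0.6 1.4 2.0
   vertex 1.7 4.8 2.5
  endloop
 endfacet
 facet normal 0.234 -0.934 0.270
  outer loop
   vertex 2.5 0.6 1.4
   vertex 3.3 0.8 1.4
   vertex 0.3 0.6 3.3
  endloop
 endfacet
 facet normal -0.466 -0.702 -0.539
  outer loop
   vertex 2.5 0.6 1.4
   vertex 0.3 0.6 3.3
   vertex 0.6 1.4 2.0
  endloop
 endfacet
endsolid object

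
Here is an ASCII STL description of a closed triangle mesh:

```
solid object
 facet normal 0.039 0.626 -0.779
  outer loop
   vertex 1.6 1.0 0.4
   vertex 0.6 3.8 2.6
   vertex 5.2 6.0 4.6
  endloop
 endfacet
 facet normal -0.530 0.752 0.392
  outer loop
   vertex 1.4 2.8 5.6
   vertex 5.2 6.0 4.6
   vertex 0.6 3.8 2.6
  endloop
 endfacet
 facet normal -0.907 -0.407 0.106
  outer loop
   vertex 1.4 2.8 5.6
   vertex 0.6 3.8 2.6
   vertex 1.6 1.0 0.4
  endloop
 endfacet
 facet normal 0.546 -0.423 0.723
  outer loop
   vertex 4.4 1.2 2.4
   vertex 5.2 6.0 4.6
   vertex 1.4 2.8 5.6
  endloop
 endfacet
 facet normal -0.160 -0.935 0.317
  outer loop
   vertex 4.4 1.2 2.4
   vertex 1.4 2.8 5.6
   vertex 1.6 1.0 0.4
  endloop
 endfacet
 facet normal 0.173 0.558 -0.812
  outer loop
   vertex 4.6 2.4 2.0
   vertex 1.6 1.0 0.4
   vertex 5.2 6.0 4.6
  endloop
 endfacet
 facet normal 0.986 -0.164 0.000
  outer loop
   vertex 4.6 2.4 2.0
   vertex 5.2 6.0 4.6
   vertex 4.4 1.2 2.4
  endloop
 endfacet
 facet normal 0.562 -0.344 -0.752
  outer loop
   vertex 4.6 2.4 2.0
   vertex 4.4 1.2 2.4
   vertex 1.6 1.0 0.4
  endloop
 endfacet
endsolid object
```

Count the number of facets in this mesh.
8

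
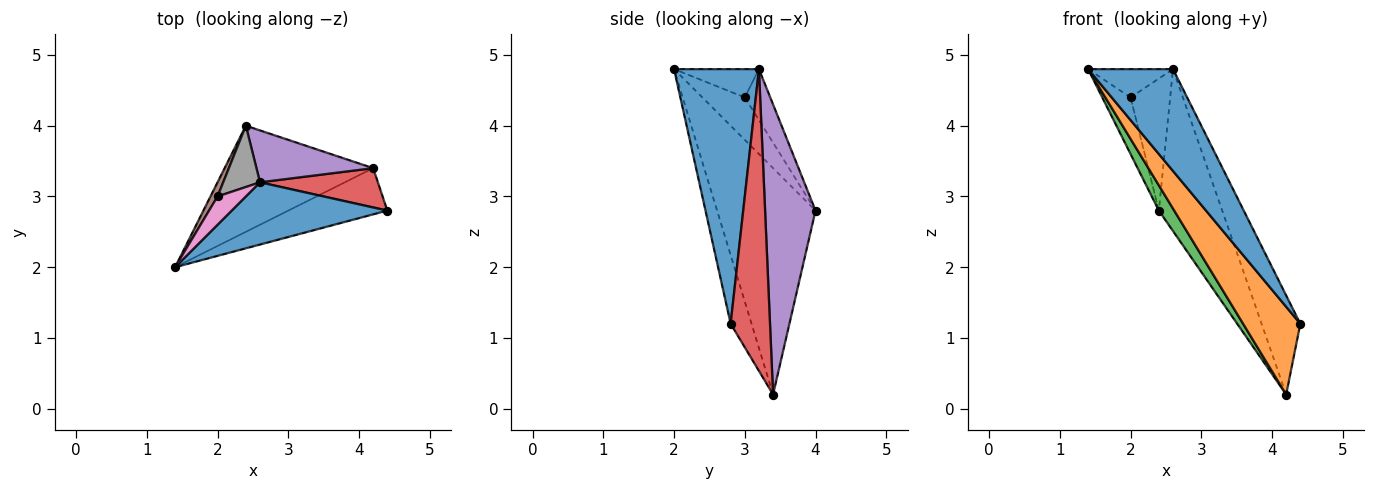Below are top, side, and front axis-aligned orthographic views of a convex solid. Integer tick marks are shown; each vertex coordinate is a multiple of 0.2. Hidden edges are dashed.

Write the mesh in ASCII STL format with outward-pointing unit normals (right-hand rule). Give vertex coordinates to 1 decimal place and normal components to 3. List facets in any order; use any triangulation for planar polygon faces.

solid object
 facet normal 0.649 -0.649 0.397
  outer loop
   vertex 2.6 3.2 4.8
   vertex 1.4 2.0 4.8
   vertex 4.4 2.8 1.2
  endloop
 endfacet
 facet normal -0.308 -0.842 -0.444
  outer loop
   vertex 4.2 3.4 0.2
   vertex 4.4 2.8 1.2
   vertex 1.4 2.0 4.8
  endloop
 endfacet
 facet normal -0.829 -0.130 -0.544
  outer loop
   vertex 4.2 3.4 0.2
   vertex 1.4 2.0 4.8
   vertex 2.4 4.0 2.8
  endloop
 endfacet
 facet normal 0.687 0.676 0.268
  outer loop
   vertex 4.2 3.4 0.2
   vertex 2.6 3.2 4.8
   vertex 4.4 2.8 1.2
  endloop
 endfacet
 facet normal 0.604 0.759 0.243
  outer loop
   vertex 4.2 3.4 0.2
   vertex 2.4 4.0 2.8
   vertex 2.6 3.2 4.8
  endloop
 endfacet
 facet normal -0.824 0.549 0.137
  outer loop
   vertex 2.0 3.0 4.4
   vertex 2.4 4.0 2.8
   vertex 1.4 2.0 4.8
  endloop
 endfacet
 facet normal -0.577 0.577 0.577
  outer loop
   vertex 2.0 3.0 4.4
   vertex 1.4 2.0 4.8
   vertex 2.6 3.2 4.8
  endloop
 endfacet
 facet normal -0.504 0.784 0.364
  outer loop
   vertex 2.0 3.0 4.4
   vertex 2.6 3.2 4.8
   vertex 2.4 4.0 2.8
  endloop
 endfacet
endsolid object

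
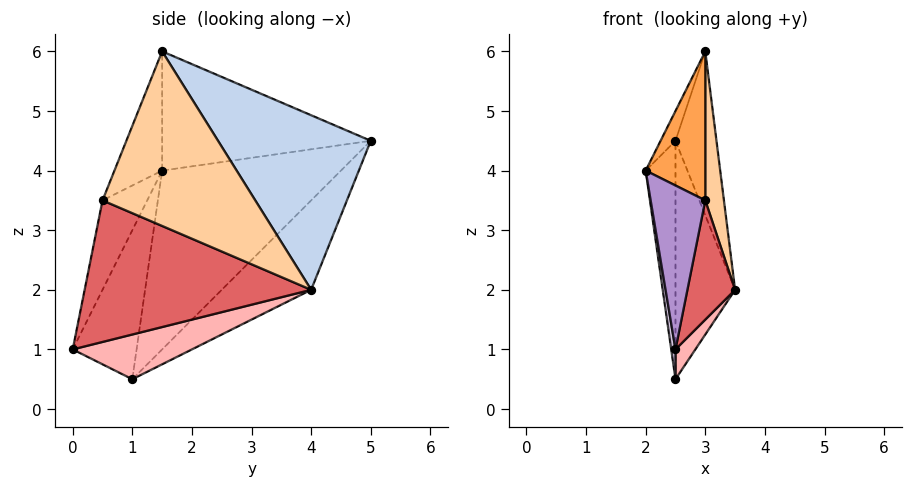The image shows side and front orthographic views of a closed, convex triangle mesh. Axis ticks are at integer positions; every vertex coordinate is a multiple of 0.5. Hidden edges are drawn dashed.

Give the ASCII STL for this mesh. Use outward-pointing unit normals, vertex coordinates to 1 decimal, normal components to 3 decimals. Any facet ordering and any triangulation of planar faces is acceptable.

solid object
 facet normal -0.893 0.064 0.446
  outer loop
   vertex 3.0 1.5 6.0
   vertex 2.5 5.0 4.5
   vertex 2.0 1.5 4.0
  endloop
 endfacet
 facet normal 0.929 0.249 0.272
  outer loop
   vertex 3.0 1.5 6.0
   vertex 3.5 4.0 2.0
   vertex 2.5 5.0 4.5
  endloop
 endfacet
 facet normal -0.596 -0.745 0.298
  outer loop
   vertex 3.0 0.5 3.5
   vertex 3.0 1.5 6.0
   vertex 2.0 1.5 4.0
  endloop
 endfacet
 facet normal 0.991 -0.121 0.048
  outer loop
   vertex 3.0 0.5 3.5
   vertex 3.5 4.0 2.0
   vertex 3.0 1.5 6.0
  endloop
 endfacet
 facet normal -0.973 0.162 -0.162
  outer loop
   vertex 2.5 1.0 0.5
   vertex 2.0 1.5 4.0
   vertex 2.5 5.0 4.5
  endloop
 endfacet
 facet normal -0.728 0.485 -0.485
  outer loop
   vertex 2.5 1.0 0.5
   vertex 2.5 5.0 4.5
   vertex 3.5 4.0 2.0
  endloop
 endfacet
 facet normal 0.967 -0.204 -0.153
  outer loop
   vertex 2.5 0.0 1.0
   vertex 3.5 4.0 2.0
   vertex 3.0 0.5 3.5
  endloop
 endfacet
 facet normal 0.937 -0.156 -0.312
  outer loop
   vertex 2.5 0.0 1.0
   vertex 2.5 1.0 0.5
   vertex 3.5 4.0 2.0
  endloop
 endfacet
 facet normal -0.610 -0.745 0.271
  outer loop
   vertex 2.5 0.0 1.0
   vertex 3.0 0.5 3.5
   vertex 2.0 1.5 4.0
  endloop
 endfacet
 facet normal -0.989 -0.066 -0.132
  outer loop
   vertex 2.5 0.0 1.0
   vertex 2.0 1.5 4.0
   vertex 2.5 1.0 0.5
  endloop
 endfacet
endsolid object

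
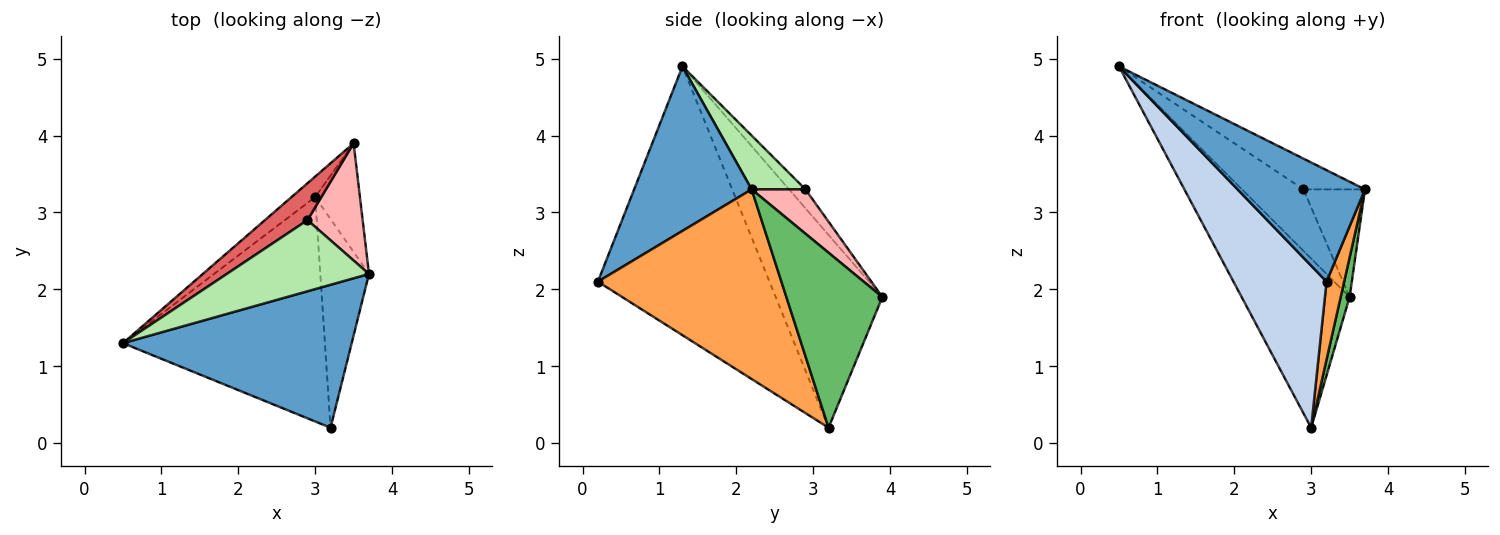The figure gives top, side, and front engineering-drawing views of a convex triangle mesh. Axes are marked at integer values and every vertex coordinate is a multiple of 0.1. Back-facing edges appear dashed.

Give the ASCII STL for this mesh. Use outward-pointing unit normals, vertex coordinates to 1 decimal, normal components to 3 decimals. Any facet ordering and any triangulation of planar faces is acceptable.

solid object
 facet normal 0.493 -0.535 0.686
  outer loop
   vertex 3.2 0.2 2.1
   vertex 3.7 2.2 3.3
   vertex 0.5 1.3 4.9
  endloop
 endfacet
 facet normal -0.734 -0.398 -0.551
  outer loop
   vertex 3.0 3.2 0.2
   vertex 3.2 0.2 2.1
   vertex 0.5 1.3 4.9
  endloop
 endfacet
 facet normal 0.964 -0.093 -0.248
  outer loop
   vertex 3.0 3.2 0.2
   vertex 3.7 2.2 3.3
   vertex 3.2 0.2 2.1
  endloop
 endfacet
 facet normal -0.700 0.709 -0.086
  outer loop
   vertex 3.5 3.9 1.9
   vertex 3.0 3.2 0.2
   vertex 0.5 1.3 4.9
  endloop
 endfacet
 facet normal 0.965 -0.090 -0.247
  outer loop
   vertex 3.5 3.9 1.9
   vertex 3.7 2.2 3.3
   vertex 3.0 3.2 0.2
  endloop
 endfacet
 facet normal 0.328 0.375 0.867
  outer loop
   vertex 2.9 2.9 3.3
   vertex 0.5 1.3 4.9
   vertex 3.7 2.2 3.3
  endloop
 endfacet
 facet normal -0.223 0.836 0.502
  outer loop
   vertex 2.9 2.9 3.3
   vertex 3.5 3.9 1.9
   vertex 0.5 1.3 4.9
  endloop
 endfacet
 facet normal 0.509 0.582 0.634
  outer loop
   vertex 2.9 2.9 3.3
   vertex 3.7 2.2 3.3
   vertex 3.5 3.9 1.9
  endloop
 endfacet
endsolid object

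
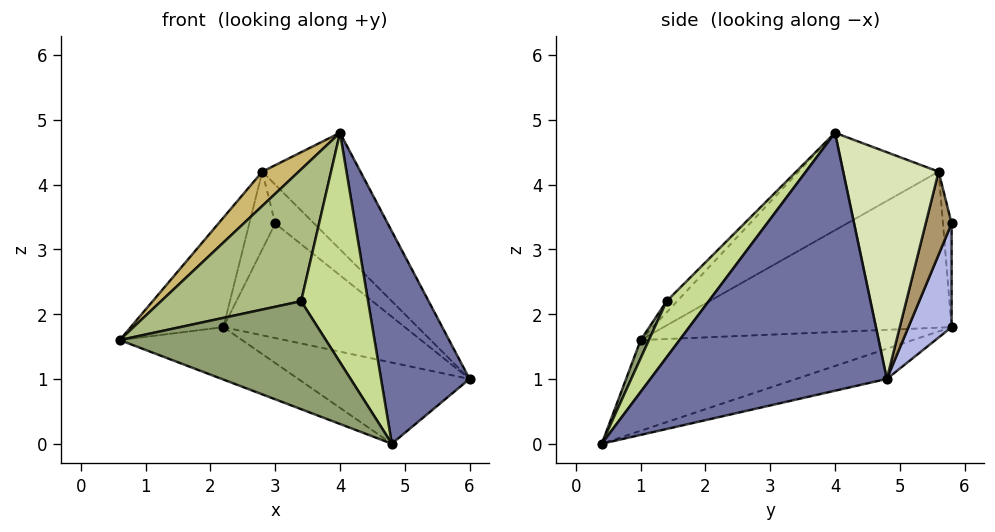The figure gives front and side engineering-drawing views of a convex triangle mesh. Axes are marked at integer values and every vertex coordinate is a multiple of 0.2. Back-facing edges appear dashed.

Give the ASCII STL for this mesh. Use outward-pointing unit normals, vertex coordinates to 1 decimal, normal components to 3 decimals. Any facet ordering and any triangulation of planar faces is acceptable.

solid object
 facet normal 0.864 -0.323 0.387
  outer loop
   vertex 4.0 4.0 4.8
   vertex 4.8 0.4 0.0
   vertex 6.0 4.8 1.0
  endloop
 endfacet
 facet normal -0.333 0.150 -0.931
  outer loop
   vertex 2.2 5.8 1.8
   vertex 4.8 0.4 0.0
   vertex 0.6 1.0 1.6
  endloop
 endfacet
 facet normal -0.135 0.254 -0.958
  outer loop
   vertex 2.2 5.8 1.8
   vertex 6.0 4.8 1.0
   vertex 4.8 0.4 0.0
  endloop
 endfacet
 facet normal 0.230 0.966 -0.115
  outer loop
   vertex 2.2 5.8 1.8
   vertex 3.0 5.8 3.4
   vertex 6.0 4.8 1.0
  endloop
 endfacet
 facet normal 0.036 -0.901 0.432
  outer loop
   vertex 3.4 1.4 2.2
   vertex 0.6 1.0 1.6
   vertex 4.8 0.4 0.0
  endloop
 endfacet
 facet normal -0.053 -0.700 0.712
  outer loop
   vertex 3.4 1.4 2.2
   vertex 4.0 4.0 4.8
   vertex 0.6 1.0 1.6
  endloop
 endfacet
 facet normal 0.431 -0.686 0.586
  outer loop
   vertex 3.4 1.4 2.2
   vertex 4.8 0.4 0.0
   vertex 4.0 4.0 4.8
  endloop
 endfacet
 facet normal 0.619 0.637 0.460
  outer loop
   vertex 2.8 5.6 4.2
   vertex 4.0 4.0 4.8
   vertex 6.0 4.8 1.0
  endloop
 endfacet
 facet normal 0.524 0.786 0.328
  outer loop
   vertex 2.8 5.6 4.2
   vertex 6.0 4.8 1.0
   vertex 3.0 5.8 3.4
  endloop
 endfacet
 facet normal -0.600 -0.156 0.784
  outer loop
   vertex 2.8 5.6 4.2
   vertex 0.6 1.0 1.6
   vertex 4.0 4.0 4.8
  endloop
 endfacet
 facet normal -0.921 0.296 0.255
  outer loop
   vertex 2.8 5.6 4.2
   vertex 2.2 5.8 1.8
   vertex 0.6 1.0 1.6
  endloop
 endfacet
 facet normal -0.312 0.937 0.156
  outer loop
   vertex 2.8 5.6 4.2
   vertex 3.0 5.8 3.4
   vertex 2.2 5.8 1.8
  endloop
 endfacet
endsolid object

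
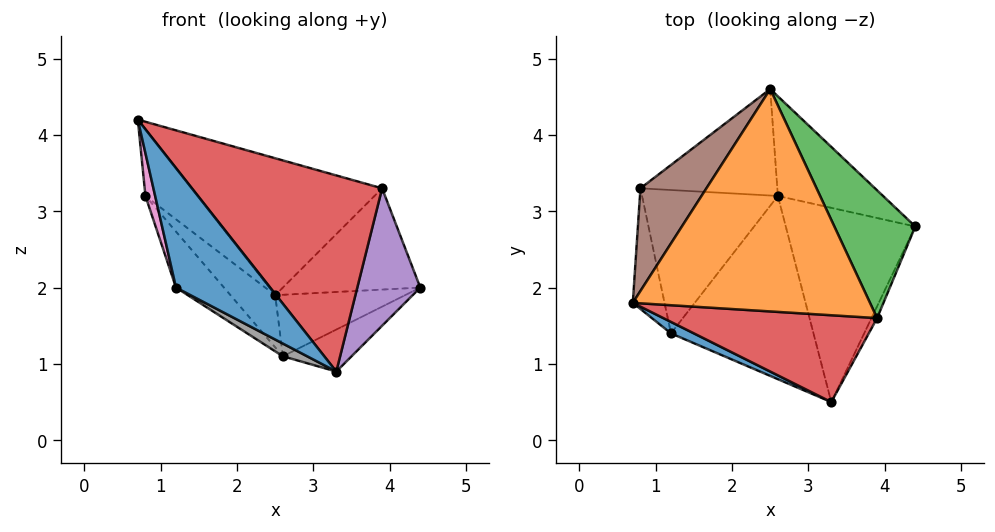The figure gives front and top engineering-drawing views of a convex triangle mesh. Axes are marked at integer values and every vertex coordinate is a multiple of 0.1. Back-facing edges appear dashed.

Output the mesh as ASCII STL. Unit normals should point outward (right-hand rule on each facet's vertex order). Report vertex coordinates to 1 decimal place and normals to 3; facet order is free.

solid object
 facet normal -0.352 -0.932 0.089
  outer loop
   vertex 1.2 1.4 2.0
   vertex 3.3 0.5 0.9
   vertex 0.7 1.8 4.2
  endloop
 endfacet
 facet normal 0.263 0.506 0.822
  outer loop
   vertex 3.9 1.6 3.3
   vertex 2.5 4.6 1.9
   vertex 0.7 1.8 4.2
  endloop
 endfacet
 facet normal 0.480 0.545 0.688
  outer loop
   vertex 3.9 1.6 3.3
   vertex 4.4 2.8 2.0
   vertex 2.5 4.6 1.9
  endloop
 endfacet
 facet normal 0.057 -0.913 0.404
  outer loop
   vertex 3.9 1.6 3.3
   vertex 0.7 1.8 4.2
   vertex 3.3 0.5 0.9
  endloop
 endfacet
 facet normal 0.908 -0.417 -0.036
  outer loop
   vertex 3.9 1.6 3.3
   vertex 3.3 0.5 0.9
   vertex 4.4 2.8 2.0
  endloop
 endfacet
 facet normal 0.220 0.531 0.818
  outer loop
   vertex 0.8 3.3 3.2
   vertex 0.7 1.8 4.2
   vertex 2.5 4.6 1.9
  endloop
 endfacet
 facet normal -0.975 -0.074 -0.208
  outer loop
   vertex 0.8 3.3 3.2
   vertex 1.2 1.4 2.0
   vertex 0.7 1.8 4.2
  endloop
 endfacet
 facet normal -0.483 -0.061 -0.873
  outer loop
   vertex 2.6 3.2 1.1
   vertex 3.3 0.5 0.9
   vertex 1.2 1.4 2.0
  endloop
 endfacet
 facet normal 0.477 0.462 -0.748
  outer loop
   vertex 2.6 3.2 1.1
   vertex 2.5 4.6 1.9
   vertex 4.4 2.8 2.0
  endloop
 endfacet
 facet normal 0.472 0.186 -0.862
  outer loop
   vertex 2.6 3.2 1.1
   vertex 4.4 2.8 2.0
   vertex 3.3 0.5 0.9
  endloop
 endfacet
 facet normal -0.715 0.308 -0.628
  outer loop
   vertex 2.6 3.2 1.1
   vertex 0.8 3.3 3.2
   vertex 2.5 4.6 1.9
  endloop
 endfacet
 facet normal -0.729 0.249 -0.637
  outer loop
   vertex 2.6 3.2 1.1
   vertex 1.2 1.4 2.0
   vertex 0.8 3.3 3.2
  endloop
 endfacet
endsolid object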